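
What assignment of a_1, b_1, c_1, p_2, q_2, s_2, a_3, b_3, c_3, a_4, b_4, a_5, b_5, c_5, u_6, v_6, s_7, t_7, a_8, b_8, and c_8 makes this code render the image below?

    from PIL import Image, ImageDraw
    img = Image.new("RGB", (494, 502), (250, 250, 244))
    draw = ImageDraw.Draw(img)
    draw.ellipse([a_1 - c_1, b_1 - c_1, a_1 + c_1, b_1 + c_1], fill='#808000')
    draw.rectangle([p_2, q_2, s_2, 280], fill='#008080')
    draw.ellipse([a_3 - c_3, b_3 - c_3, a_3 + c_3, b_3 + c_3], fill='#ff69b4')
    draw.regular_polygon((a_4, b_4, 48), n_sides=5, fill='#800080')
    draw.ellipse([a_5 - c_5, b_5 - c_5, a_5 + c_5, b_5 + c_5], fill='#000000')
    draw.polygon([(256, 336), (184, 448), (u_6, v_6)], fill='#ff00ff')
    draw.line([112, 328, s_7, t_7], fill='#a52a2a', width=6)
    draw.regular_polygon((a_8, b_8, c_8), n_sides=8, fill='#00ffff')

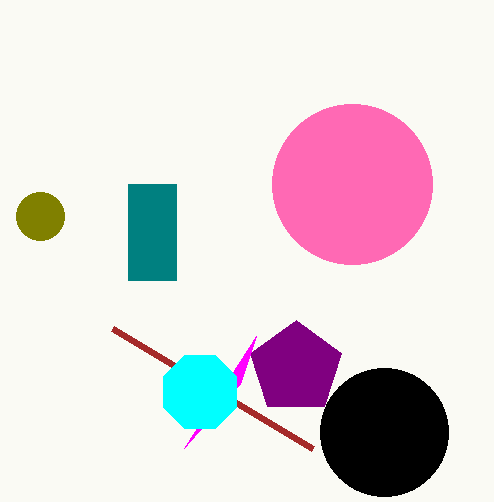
a_1 = 40; b_1 = 216; c_1 = 24; p_2 = 128; q_2 = 184; s_2 = 176; a_3 = 352; b_3 = 184; c_3 = 80; a_4 = 296; b_4 = 368; a_5 = 384; b_5 = 432; c_5 = 64; u_6 = 240; v_6 = 384; s_7 = 312; t_7 = 448; a_8 = 200; b_8 = 392; c_8 = 40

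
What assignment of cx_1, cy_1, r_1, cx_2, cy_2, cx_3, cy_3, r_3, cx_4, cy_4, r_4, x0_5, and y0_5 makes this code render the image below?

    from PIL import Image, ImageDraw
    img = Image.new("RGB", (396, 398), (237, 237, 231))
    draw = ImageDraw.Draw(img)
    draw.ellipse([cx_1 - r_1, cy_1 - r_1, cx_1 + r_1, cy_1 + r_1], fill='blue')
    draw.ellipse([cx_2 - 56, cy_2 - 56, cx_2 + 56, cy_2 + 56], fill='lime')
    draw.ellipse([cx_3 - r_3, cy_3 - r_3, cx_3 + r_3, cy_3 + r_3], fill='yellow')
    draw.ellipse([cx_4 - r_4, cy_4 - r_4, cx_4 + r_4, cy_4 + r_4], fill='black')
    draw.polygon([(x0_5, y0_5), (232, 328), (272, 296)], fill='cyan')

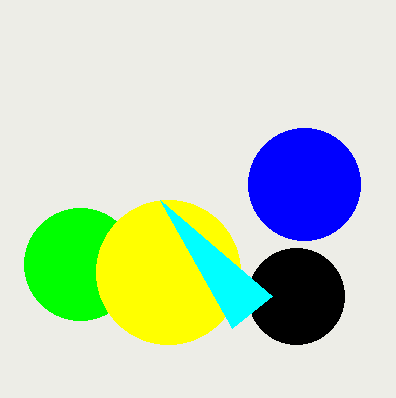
cx_1 = 304; cy_1 = 184; r_1 = 56; cx_2 = 80; cy_2 = 264; cx_3 = 168; cy_3 = 272; r_3 = 72; cx_4 = 296; cy_4 = 296; r_4 = 48; x0_5 = 160; y0_5 = 200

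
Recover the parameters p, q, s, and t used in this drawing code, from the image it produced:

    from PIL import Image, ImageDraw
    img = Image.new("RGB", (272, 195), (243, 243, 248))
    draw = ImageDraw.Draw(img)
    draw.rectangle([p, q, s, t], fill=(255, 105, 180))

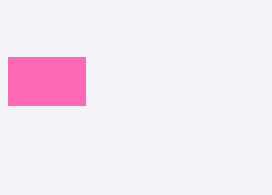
p = 8
q = 57
s = 85
t = 105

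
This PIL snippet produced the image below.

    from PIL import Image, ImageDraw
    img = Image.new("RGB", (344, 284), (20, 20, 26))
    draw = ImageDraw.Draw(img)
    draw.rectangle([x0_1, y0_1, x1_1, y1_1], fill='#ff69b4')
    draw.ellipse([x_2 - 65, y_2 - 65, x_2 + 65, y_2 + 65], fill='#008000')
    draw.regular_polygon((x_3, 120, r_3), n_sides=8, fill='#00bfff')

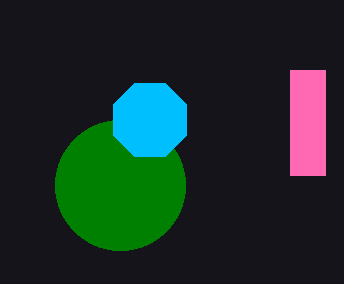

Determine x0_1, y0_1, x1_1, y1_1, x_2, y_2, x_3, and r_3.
x0_1 = 290; y0_1 = 70; x1_1 = 325; y1_1 = 175; x_2 = 120; y_2 = 185; x_3 = 150; r_3 = 40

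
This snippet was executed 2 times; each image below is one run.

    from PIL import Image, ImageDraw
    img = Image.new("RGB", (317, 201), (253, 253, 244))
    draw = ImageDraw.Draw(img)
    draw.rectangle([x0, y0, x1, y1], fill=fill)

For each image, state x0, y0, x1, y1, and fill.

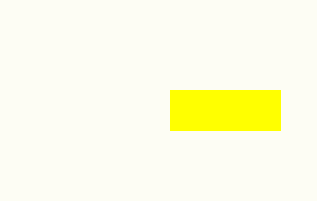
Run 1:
x0 = 170, y0 = 90, x1 = 280, y1 = 130, fill = 'yellow'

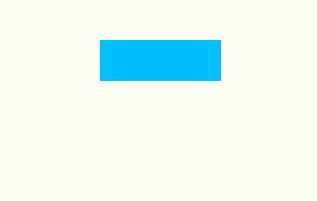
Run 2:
x0 = 100
y0 = 40
x1 = 220
y1 = 80
fill = 'deepskyblue'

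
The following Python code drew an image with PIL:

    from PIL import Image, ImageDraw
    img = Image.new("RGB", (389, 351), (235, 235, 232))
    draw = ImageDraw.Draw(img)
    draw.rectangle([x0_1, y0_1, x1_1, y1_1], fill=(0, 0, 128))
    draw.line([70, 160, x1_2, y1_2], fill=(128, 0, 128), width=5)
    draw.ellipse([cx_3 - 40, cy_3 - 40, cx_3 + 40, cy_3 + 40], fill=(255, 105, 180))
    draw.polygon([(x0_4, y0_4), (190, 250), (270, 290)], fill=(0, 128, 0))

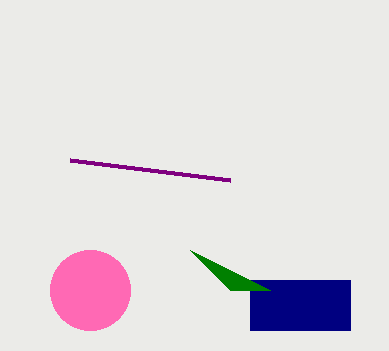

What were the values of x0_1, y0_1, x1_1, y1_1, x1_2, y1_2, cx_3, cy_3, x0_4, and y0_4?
x0_1 = 250, y0_1 = 280, x1_1 = 350, y1_1 = 330, x1_2 = 230, y1_2 = 180, cx_3 = 90, cy_3 = 290, x0_4 = 230, y0_4 = 290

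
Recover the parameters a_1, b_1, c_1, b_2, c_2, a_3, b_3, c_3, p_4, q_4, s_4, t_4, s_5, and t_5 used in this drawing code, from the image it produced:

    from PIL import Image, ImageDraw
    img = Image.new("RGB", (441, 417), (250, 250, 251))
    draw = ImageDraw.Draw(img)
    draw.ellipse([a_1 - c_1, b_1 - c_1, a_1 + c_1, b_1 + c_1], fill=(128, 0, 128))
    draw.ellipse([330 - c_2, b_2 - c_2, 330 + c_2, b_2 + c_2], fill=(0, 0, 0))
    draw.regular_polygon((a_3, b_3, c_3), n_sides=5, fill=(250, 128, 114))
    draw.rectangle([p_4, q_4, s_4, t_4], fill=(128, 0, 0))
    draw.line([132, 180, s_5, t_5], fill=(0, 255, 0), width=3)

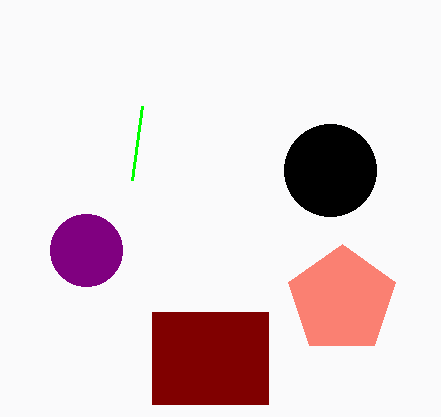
a_1 = 86
b_1 = 250
c_1 = 36
b_2 = 170
c_2 = 46
a_3 = 342
b_3 = 300
c_3 = 56
p_4 = 152
q_4 = 312
s_4 = 268
t_4 = 404
s_5 = 142
t_5 = 106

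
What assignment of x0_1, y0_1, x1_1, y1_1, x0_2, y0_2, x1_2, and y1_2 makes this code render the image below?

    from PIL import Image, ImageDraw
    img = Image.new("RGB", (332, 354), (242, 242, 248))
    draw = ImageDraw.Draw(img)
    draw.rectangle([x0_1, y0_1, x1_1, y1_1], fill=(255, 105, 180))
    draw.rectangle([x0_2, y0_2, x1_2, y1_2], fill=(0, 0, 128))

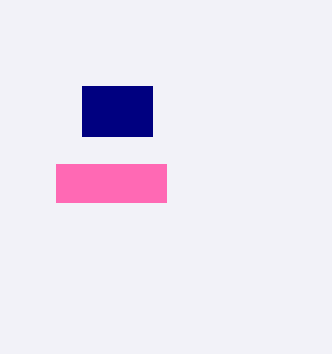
x0_1 = 56; y0_1 = 164; x1_1 = 166; y1_1 = 202; x0_2 = 82; y0_2 = 86; x1_2 = 152; y1_2 = 136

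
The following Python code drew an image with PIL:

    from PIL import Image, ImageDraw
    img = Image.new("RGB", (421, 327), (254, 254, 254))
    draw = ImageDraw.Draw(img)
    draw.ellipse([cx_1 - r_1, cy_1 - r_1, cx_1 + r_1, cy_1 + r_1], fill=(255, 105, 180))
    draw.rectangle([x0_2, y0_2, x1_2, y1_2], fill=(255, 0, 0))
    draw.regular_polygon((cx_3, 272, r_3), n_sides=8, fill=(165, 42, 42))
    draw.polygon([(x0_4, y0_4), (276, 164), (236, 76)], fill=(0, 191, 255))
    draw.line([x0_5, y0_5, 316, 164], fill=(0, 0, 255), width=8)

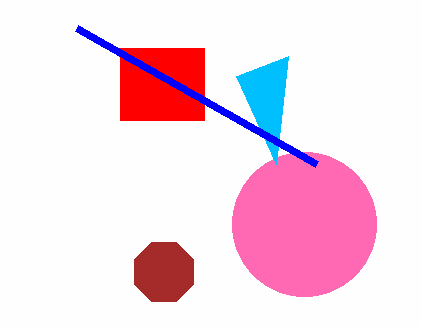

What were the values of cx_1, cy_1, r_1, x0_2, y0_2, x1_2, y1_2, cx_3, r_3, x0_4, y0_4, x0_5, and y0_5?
cx_1 = 304; cy_1 = 224; r_1 = 72; x0_2 = 120; y0_2 = 48; x1_2 = 204; y1_2 = 120; cx_3 = 164; r_3 = 32; x0_4 = 288; y0_4 = 56; x0_5 = 76; y0_5 = 28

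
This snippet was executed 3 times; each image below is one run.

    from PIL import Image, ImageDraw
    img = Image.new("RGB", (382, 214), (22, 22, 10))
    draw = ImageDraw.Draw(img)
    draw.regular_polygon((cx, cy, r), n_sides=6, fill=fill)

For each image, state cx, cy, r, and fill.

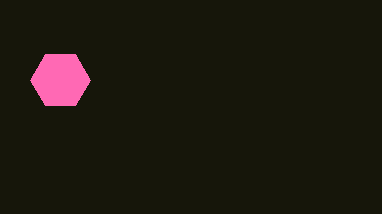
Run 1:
cx = 60, cy = 80, r = 30, fill = 'hotpink'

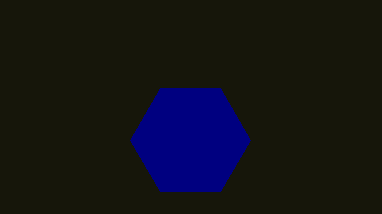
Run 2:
cx = 190; cy = 140; r = 60; fill = 'navy'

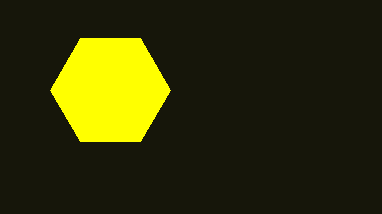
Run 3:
cx = 110
cy = 90
r = 60
fill = 'yellow'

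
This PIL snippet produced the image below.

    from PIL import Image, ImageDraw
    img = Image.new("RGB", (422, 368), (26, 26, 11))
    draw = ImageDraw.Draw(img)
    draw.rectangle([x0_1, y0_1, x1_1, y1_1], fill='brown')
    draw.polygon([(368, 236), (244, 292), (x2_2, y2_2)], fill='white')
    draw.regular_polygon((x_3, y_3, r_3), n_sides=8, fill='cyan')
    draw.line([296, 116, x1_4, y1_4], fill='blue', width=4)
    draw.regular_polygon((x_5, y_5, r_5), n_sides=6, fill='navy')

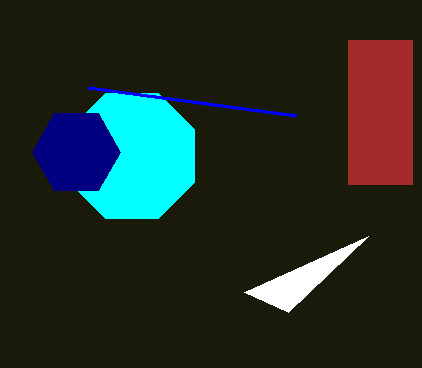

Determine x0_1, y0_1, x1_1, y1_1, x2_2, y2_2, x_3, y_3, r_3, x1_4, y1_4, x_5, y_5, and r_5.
x0_1 = 348; y0_1 = 40; x1_1 = 412; y1_1 = 184; x2_2 = 288; y2_2 = 312; x_3 = 132; y_3 = 156; r_3 = 68; x1_4 = 88; y1_4 = 88; x_5 = 76; y_5 = 152; r_5 = 44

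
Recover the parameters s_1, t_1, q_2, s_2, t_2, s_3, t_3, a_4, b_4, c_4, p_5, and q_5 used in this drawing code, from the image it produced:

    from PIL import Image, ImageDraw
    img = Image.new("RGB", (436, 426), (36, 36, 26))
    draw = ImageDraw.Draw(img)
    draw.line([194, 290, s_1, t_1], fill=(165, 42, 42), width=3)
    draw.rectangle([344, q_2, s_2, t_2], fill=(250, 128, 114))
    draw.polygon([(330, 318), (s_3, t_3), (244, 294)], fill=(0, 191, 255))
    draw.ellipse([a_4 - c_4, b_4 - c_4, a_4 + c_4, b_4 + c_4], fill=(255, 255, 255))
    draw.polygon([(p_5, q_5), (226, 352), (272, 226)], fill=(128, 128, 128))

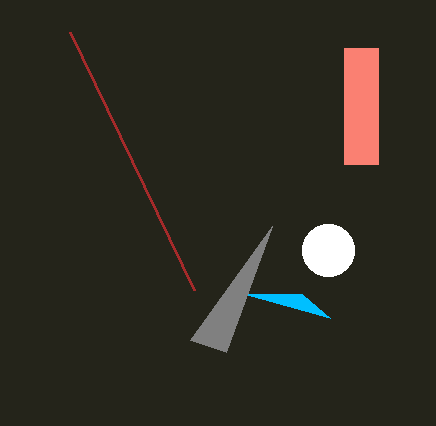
s_1 = 70; t_1 = 32; q_2 = 48; s_2 = 378; t_2 = 164; s_3 = 302; t_3 = 294; a_4 = 328; b_4 = 250; c_4 = 26; p_5 = 190; q_5 = 340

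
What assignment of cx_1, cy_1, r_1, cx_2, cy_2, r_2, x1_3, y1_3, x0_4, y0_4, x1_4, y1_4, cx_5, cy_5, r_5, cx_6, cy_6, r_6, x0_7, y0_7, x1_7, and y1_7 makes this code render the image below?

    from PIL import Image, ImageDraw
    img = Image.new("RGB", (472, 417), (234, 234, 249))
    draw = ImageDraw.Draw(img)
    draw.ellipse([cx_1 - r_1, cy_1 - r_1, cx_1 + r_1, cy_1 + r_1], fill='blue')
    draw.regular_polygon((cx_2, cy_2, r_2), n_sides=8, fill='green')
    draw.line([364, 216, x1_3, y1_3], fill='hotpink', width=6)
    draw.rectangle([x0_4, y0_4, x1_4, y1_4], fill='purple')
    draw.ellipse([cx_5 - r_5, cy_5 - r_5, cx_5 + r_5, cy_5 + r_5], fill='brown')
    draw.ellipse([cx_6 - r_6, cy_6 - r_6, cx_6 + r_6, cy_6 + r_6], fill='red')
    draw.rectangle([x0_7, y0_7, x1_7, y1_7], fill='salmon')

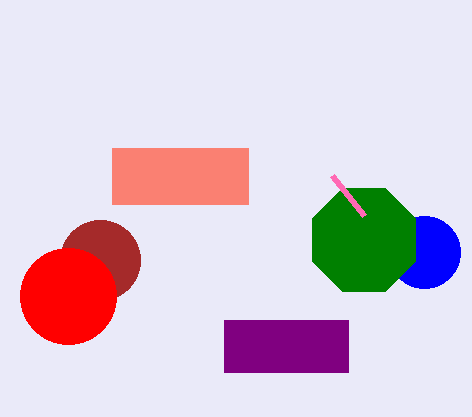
cx_1 = 424
cy_1 = 252
r_1 = 36
cx_2 = 364
cy_2 = 240
r_2 = 56
x1_3 = 332
y1_3 = 176
x0_4 = 224
y0_4 = 320
x1_4 = 348
y1_4 = 372
cx_5 = 100
cy_5 = 260
r_5 = 40
cx_6 = 68
cy_6 = 296
r_6 = 48
x0_7 = 112
y0_7 = 148
x1_7 = 248
y1_7 = 204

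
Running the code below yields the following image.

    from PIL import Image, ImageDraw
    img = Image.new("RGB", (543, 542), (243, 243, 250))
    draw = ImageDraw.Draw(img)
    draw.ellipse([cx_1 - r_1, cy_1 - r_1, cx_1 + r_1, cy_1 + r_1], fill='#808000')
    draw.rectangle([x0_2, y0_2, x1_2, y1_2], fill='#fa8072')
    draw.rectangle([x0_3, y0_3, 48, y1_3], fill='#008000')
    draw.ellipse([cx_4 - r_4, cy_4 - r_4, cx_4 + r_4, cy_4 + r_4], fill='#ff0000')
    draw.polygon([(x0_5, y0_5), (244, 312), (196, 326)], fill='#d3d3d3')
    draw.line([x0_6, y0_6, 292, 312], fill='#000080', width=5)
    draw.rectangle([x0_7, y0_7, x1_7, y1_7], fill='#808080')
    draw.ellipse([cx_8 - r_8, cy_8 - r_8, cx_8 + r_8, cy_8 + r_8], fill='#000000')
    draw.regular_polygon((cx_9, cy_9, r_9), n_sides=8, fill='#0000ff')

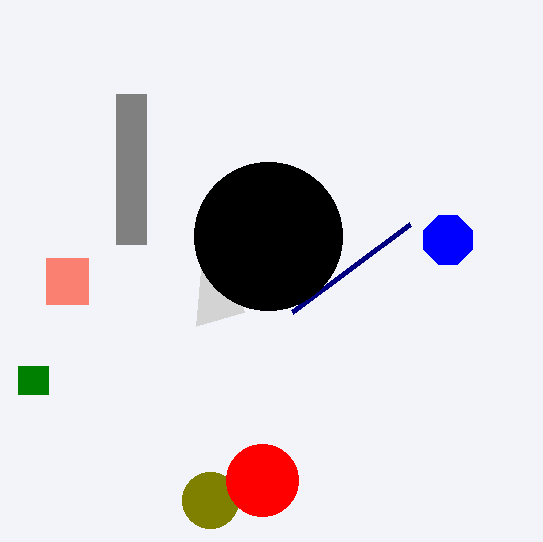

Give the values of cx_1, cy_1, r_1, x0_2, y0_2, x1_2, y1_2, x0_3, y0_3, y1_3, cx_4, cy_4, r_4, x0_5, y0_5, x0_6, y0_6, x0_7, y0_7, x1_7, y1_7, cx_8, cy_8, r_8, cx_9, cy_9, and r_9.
cx_1 = 210, cy_1 = 500, r_1 = 28, x0_2 = 46, y0_2 = 258, x1_2 = 88, y1_2 = 304, x0_3 = 18, y0_3 = 366, y1_3 = 394, cx_4 = 262, cy_4 = 480, r_4 = 36, x0_5 = 208, y0_5 = 192, x0_6 = 410, y0_6 = 224, x0_7 = 116, y0_7 = 94, x1_7 = 146, y1_7 = 244, cx_8 = 268, cy_8 = 236, r_8 = 74, cx_9 = 448, cy_9 = 240, r_9 = 26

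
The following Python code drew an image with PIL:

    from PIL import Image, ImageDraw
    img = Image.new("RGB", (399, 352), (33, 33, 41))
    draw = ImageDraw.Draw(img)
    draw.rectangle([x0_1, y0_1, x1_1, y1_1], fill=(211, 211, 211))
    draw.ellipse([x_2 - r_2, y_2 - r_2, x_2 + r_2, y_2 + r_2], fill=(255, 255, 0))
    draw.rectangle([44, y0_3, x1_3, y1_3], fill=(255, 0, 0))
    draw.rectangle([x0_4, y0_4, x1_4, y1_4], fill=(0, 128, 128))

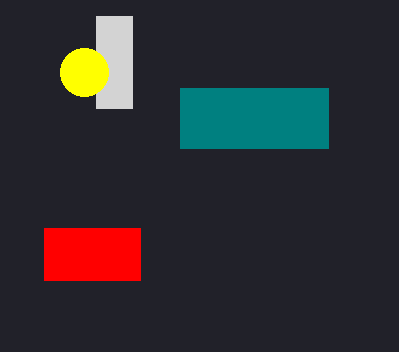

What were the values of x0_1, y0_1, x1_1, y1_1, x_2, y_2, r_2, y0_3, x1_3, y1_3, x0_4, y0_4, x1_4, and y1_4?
x0_1 = 96; y0_1 = 16; x1_1 = 132; y1_1 = 108; x_2 = 84; y_2 = 72; r_2 = 24; y0_3 = 228; x1_3 = 140; y1_3 = 280; x0_4 = 180; y0_4 = 88; x1_4 = 328; y1_4 = 148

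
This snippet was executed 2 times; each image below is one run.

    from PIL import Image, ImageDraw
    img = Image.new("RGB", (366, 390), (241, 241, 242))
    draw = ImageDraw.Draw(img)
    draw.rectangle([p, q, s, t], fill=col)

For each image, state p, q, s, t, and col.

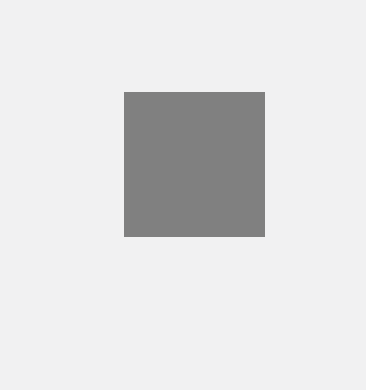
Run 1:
p = 124, q = 92, s = 264, t = 236, col = 'gray'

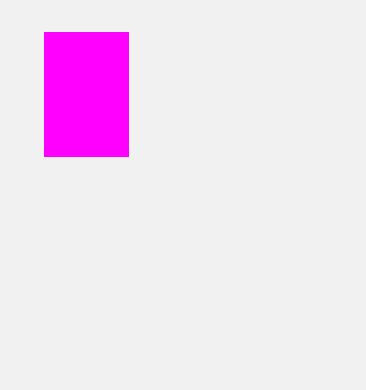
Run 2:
p = 44, q = 32, s = 128, t = 156, col = 'magenta'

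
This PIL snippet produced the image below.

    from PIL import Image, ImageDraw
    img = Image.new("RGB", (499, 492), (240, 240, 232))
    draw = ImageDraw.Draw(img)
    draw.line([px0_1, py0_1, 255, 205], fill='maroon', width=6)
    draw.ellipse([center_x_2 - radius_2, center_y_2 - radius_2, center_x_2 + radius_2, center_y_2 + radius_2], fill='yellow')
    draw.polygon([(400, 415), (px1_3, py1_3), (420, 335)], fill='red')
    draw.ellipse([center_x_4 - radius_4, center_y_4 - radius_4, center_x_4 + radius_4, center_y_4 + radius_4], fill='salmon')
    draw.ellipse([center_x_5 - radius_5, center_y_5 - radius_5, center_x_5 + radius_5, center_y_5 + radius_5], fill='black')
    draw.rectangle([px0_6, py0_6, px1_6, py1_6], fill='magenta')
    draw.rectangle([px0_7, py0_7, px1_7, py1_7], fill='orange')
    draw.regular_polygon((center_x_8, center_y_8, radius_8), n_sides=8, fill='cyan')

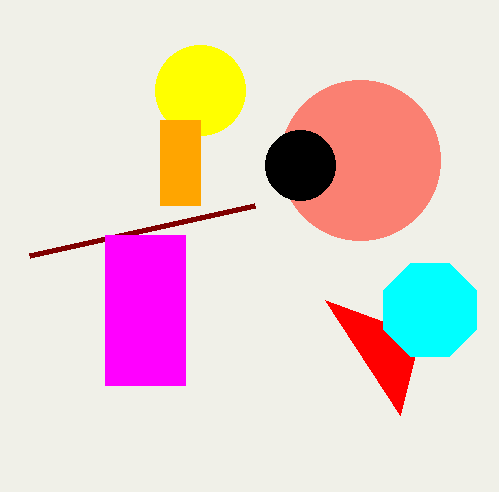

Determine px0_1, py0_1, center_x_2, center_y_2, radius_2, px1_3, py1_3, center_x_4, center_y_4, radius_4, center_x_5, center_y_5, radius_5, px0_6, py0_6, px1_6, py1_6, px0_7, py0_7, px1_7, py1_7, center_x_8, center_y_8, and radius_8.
px0_1 = 30
py0_1 = 255
center_x_2 = 200
center_y_2 = 90
radius_2 = 45
px1_3 = 325
py1_3 = 300
center_x_4 = 360
center_y_4 = 160
radius_4 = 80
center_x_5 = 300
center_y_5 = 165
radius_5 = 35
px0_6 = 105
py0_6 = 235
px1_6 = 185
py1_6 = 385
px0_7 = 160
py0_7 = 120
px1_7 = 200
py1_7 = 205
center_x_8 = 430
center_y_8 = 310
radius_8 = 50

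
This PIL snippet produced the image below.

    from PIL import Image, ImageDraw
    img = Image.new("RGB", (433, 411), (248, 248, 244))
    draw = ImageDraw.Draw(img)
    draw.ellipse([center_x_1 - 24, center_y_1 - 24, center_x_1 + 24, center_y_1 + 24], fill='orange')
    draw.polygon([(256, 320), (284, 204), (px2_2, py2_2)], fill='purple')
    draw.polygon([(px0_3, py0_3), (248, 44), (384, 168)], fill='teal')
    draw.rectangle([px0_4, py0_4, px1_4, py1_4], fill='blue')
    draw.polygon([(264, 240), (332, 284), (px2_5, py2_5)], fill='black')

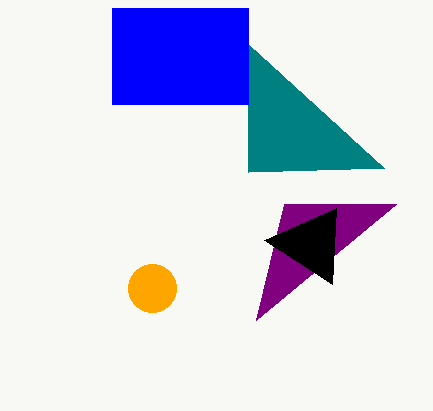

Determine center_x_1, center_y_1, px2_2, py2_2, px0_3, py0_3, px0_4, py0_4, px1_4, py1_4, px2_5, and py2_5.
center_x_1 = 152; center_y_1 = 288; px2_2 = 396; py2_2 = 204; px0_3 = 248; py0_3 = 172; px0_4 = 112; py0_4 = 8; px1_4 = 248; py1_4 = 104; px2_5 = 336; py2_5 = 208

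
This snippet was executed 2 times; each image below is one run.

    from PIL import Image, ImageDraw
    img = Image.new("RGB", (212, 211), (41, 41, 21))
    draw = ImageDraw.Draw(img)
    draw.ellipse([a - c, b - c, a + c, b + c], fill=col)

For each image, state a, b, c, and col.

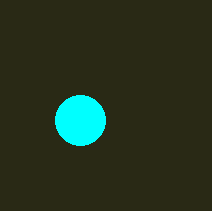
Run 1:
a = 80
b = 120
c = 25
col = 'cyan'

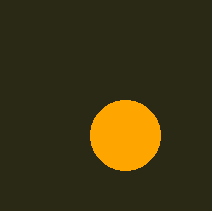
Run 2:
a = 125
b = 135
c = 35
col = 'orange'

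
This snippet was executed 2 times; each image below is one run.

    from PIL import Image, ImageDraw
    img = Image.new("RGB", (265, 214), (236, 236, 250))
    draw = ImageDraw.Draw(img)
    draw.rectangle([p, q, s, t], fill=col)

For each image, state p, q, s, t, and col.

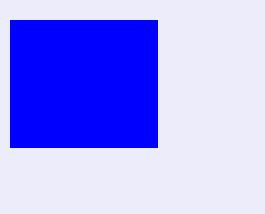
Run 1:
p = 10, q = 20, s = 157, t = 147, col = 'blue'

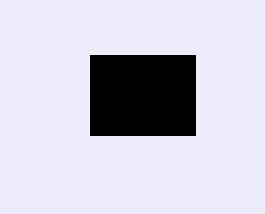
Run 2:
p = 90, q = 55, s = 195, t = 135, col = 'black'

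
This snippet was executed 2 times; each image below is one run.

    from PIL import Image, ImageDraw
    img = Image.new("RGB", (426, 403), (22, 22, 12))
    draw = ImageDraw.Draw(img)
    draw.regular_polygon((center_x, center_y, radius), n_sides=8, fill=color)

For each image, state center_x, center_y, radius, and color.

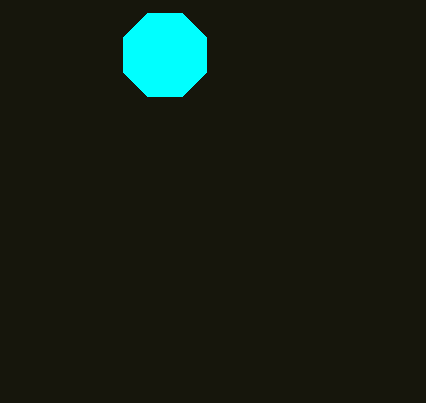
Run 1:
center_x = 165, center_y = 55, radius = 45, color = 'cyan'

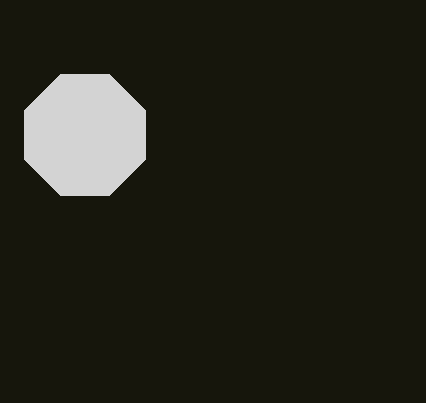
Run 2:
center_x = 85
center_y = 135
radius = 65
color = 'lightgray'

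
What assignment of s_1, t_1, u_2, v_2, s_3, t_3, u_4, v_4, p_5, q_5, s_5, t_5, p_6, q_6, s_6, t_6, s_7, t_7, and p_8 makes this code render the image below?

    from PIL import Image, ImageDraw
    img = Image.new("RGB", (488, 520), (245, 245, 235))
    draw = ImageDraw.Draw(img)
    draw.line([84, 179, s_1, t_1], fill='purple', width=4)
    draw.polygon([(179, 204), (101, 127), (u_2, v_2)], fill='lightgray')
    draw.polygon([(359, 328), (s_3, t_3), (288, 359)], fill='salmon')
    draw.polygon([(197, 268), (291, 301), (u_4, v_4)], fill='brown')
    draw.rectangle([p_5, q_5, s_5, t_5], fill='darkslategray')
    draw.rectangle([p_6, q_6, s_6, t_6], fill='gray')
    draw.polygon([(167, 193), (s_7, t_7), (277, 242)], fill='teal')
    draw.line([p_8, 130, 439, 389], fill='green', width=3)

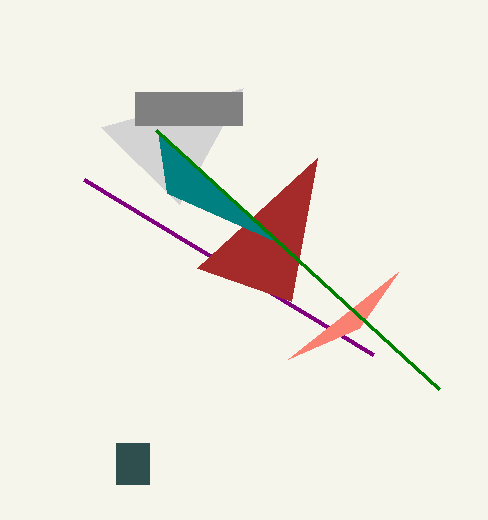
s_1 = 373; t_1 = 354; u_2 = 243; v_2 = 88; s_3 = 398; t_3 = 272; u_4 = 317; v_4 = 158; p_5 = 116; q_5 = 443; s_5 = 149; t_5 = 484; p_6 = 135; q_6 = 92; s_6 = 242; t_6 = 125; s_7 = 158; t_7 = 131; p_8 = 156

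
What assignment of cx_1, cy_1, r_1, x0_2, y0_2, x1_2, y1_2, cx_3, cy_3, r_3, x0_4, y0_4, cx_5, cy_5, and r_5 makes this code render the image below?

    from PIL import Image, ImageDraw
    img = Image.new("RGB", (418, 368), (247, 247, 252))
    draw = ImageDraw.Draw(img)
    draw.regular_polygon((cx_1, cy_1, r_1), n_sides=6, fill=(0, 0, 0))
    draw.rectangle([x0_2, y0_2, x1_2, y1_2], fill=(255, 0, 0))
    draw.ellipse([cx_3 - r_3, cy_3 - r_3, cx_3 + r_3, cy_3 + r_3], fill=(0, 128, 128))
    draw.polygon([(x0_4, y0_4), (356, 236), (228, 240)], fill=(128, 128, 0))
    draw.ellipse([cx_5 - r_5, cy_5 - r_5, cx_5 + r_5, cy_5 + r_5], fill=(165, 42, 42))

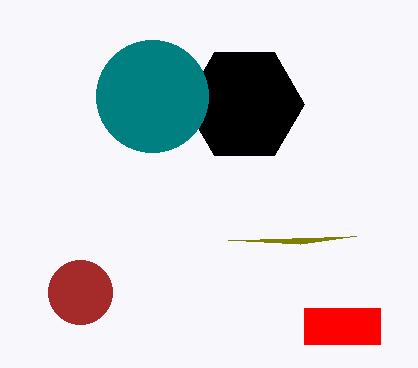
cx_1 = 244; cy_1 = 104; r_1 = 60; x0_2 = 304; y0_2 = 308; x1_2 = 380; y1_2 = 344; cx_3 = 152; cy_3 = 96; r_3 = 56; x0_4 = 300; y0_4 = 244; cx_5 = 80; cy_5 = 292; r_5 = 32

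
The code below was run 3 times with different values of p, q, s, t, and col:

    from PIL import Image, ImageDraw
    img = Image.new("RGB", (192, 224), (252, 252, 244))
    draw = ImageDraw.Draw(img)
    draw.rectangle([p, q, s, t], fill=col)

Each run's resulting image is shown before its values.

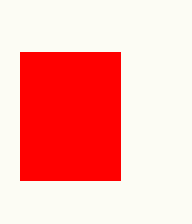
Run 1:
p = 20; q = 52; s = 120; t = 180; col = 'red'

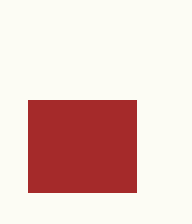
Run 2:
p = 28, q = 100, s = 136, t = 192, col = 'brown'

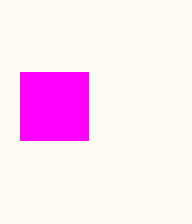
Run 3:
p = 20, q = 72, s = 88, t = 140, col = 'magenta'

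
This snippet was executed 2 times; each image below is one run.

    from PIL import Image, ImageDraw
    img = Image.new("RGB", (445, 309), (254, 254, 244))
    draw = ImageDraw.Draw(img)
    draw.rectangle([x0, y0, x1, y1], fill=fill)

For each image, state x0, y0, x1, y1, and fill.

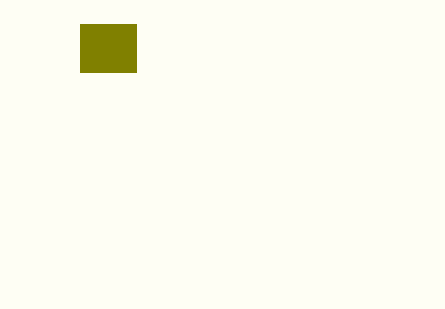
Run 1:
x0 = 80; y0 = 24; x1 = 136; y1 = 72; fill = 'olive'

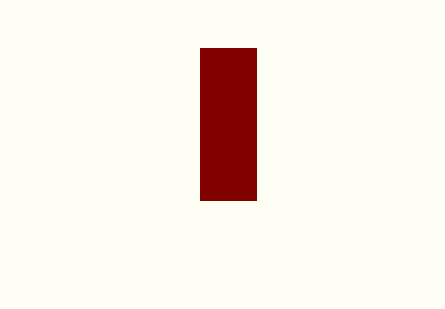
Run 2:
x0 = 200, y0 = 48, x1 = 256, y1 = 200, fill = 'maroon'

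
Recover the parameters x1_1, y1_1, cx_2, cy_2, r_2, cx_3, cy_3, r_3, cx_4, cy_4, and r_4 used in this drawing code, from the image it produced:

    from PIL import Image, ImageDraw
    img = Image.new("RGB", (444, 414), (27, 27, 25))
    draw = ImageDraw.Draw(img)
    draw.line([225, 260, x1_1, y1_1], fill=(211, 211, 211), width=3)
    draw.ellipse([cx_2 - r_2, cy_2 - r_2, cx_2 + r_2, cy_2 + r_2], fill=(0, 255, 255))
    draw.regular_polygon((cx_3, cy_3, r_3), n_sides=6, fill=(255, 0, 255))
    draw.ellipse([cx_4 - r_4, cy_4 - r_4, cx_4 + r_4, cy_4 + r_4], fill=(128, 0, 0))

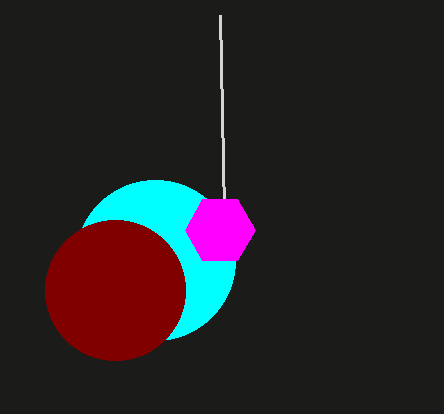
x1_1 = 220, y1_1 = 15, cx_2 = 155, cy_2 = 260, r_2 = 80, cx_3 = 220, cy_3 = 230, r_3 = 35, cx_4 = 115, cy_4 = 290, r_4 = 70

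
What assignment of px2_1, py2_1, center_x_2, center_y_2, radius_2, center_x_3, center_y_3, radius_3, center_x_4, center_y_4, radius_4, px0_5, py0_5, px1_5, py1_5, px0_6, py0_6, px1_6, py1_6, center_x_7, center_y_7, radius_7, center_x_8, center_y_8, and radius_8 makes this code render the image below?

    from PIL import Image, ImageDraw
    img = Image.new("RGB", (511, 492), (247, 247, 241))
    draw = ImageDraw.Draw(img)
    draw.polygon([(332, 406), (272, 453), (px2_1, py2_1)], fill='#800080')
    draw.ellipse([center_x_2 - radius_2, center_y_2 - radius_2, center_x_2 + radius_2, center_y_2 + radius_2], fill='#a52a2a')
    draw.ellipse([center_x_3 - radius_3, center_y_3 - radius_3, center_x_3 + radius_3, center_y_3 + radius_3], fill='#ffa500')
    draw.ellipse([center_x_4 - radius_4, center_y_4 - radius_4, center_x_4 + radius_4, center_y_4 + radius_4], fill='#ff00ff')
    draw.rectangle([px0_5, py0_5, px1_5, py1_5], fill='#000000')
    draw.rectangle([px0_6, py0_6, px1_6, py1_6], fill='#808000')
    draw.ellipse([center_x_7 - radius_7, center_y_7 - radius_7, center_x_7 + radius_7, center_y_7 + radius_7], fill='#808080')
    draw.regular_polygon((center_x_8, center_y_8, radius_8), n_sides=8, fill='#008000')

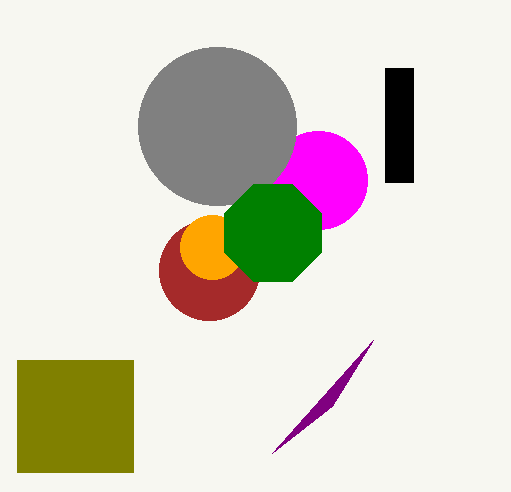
px2_1 = 373, py2_1 = 340, center_x_2 = 209, center_y_2 = 270, radius_2 = 50, center_x_3 = 212, center_y_3 = 247, radius_3 = 32, center_x_4 = 318, center_y_4 = 180, radius_4 = 49, px0_5 = 385, py0_5 = 68, px1_5 = 413, py1_5 = 182, px0_6 = 17, py0_6 = 360, px1_6 = 133, py1_6 = 472, center_x_7 = 217, center_y_7 = 126, radius_7 = 79, center_x_8 = 273, center_y_8 = 233, radius_8 = 52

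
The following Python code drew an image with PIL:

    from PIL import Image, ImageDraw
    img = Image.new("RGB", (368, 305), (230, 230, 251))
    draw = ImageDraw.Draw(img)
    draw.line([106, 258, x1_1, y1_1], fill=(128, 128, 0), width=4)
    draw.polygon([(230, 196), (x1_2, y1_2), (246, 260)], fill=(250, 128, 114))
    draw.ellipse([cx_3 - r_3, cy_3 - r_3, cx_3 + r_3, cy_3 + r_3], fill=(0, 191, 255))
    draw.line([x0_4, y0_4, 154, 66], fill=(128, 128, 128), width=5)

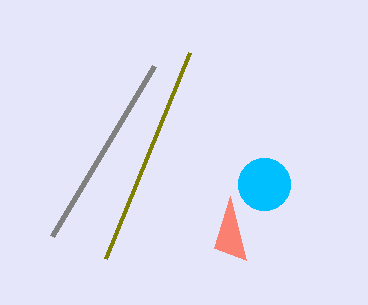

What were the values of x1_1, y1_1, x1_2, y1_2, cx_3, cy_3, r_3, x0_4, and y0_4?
x1_1 = 190; y1_1 = 52; x1_2 = 214; y1_2 = 248; cx_3 = 264; cy_3 = 184; r_3 = 26; x0_4 = 52; y0_4 = 236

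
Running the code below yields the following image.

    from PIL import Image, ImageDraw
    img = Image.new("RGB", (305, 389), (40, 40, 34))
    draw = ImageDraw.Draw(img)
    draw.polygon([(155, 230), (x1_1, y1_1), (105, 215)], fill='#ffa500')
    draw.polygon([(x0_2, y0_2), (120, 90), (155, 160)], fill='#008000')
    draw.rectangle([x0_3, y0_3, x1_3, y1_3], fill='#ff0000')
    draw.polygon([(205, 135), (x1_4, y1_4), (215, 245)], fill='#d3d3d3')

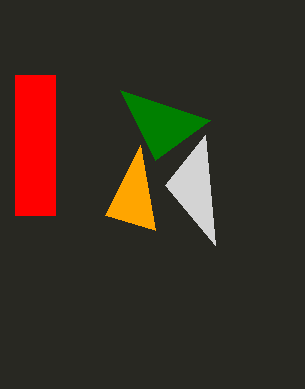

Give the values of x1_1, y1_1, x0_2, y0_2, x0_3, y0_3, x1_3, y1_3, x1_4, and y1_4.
x1_1 = 140, y1_1 = 145, x0_2 = 210, y0_2 = 120, x0_3 = 15, y0_3 = 75, x1_3 = 55, y1_3 = 215, x1_4 = 165, y1_4 = 185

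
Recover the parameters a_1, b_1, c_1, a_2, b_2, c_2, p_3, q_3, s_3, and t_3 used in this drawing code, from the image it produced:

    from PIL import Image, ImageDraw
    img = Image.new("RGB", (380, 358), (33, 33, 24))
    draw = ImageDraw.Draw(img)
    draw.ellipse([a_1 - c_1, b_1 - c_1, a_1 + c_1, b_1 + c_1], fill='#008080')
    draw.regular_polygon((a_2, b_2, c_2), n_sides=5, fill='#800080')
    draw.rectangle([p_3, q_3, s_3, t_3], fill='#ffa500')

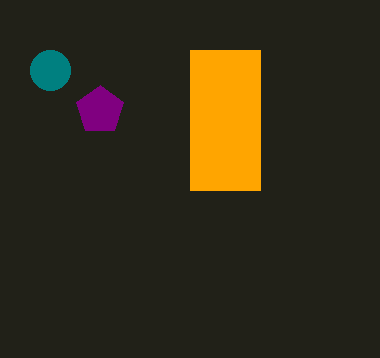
a_1 = 50; b_1 = 70; c_1 = 20; a_2 = 100; b_2 = 110; c_2 = 25; p_3 = 190; q_3 = 50; s_3 = 260; t_3 = 190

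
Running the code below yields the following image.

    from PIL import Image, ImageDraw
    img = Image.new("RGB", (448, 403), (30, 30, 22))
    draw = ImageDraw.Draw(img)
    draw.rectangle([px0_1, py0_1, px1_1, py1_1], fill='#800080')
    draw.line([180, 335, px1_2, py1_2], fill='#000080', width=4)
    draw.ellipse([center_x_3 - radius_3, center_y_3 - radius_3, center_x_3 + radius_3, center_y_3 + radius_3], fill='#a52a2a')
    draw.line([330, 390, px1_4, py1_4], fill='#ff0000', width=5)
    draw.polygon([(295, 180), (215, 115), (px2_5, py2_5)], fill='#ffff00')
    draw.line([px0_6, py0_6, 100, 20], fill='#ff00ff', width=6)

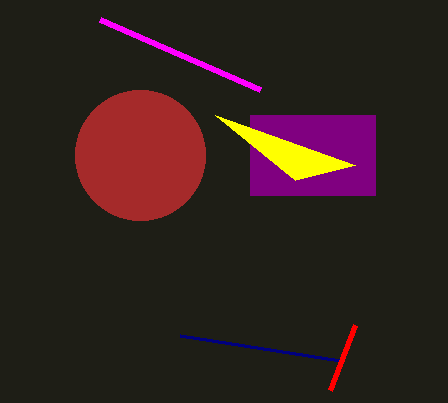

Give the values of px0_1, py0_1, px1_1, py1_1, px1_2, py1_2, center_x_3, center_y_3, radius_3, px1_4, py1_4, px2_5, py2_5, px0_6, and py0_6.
px0_1 = 250, py0_1 = 115, px1_1 = 375, py1_1 = 195, px1_2 = 340, py1_2 = 360, center_x_3 = 140, center_y_3 = 155, radius_3 = 65, px1_4 = 355, py1_4 = 325, px2_5 = 355, py2_5 = 165, px0_6 = 260, py0_6 = 90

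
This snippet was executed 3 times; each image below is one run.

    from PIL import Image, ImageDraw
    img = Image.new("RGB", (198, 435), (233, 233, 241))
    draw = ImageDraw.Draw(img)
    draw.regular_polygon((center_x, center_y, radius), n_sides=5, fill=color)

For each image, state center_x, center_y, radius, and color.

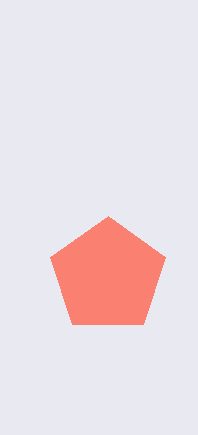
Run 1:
center_x = 108, center_y = 276, radius = 60, color = 'salmon'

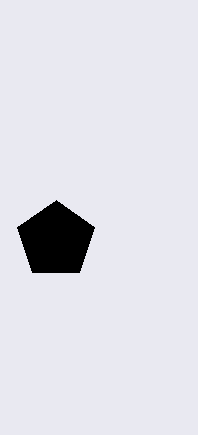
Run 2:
center_x = 56
center_y = 240
radius = 40
color = 'black'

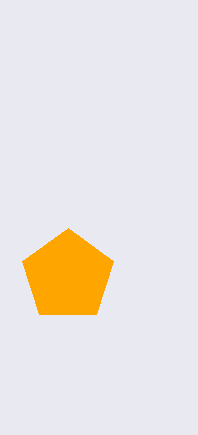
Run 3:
center_x = 68
center_y = 276
radius = 48
color = 'orange'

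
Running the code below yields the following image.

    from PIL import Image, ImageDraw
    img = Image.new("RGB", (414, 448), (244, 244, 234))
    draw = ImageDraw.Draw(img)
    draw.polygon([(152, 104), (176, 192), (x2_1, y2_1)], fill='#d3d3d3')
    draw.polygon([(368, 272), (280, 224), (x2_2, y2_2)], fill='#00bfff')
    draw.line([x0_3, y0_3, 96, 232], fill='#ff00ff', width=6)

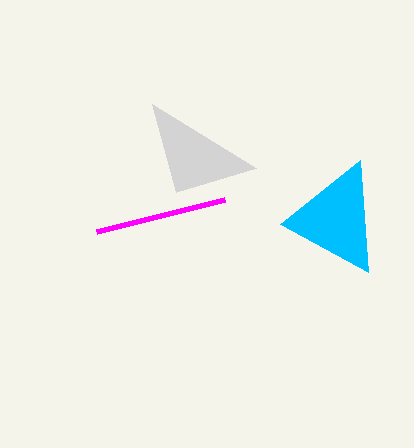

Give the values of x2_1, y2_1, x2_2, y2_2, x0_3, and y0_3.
x2_1 = 256; y2_1 = 168; x2_2 = 360; y2_2 = 160; x0_3 = 224; y0_3 = 200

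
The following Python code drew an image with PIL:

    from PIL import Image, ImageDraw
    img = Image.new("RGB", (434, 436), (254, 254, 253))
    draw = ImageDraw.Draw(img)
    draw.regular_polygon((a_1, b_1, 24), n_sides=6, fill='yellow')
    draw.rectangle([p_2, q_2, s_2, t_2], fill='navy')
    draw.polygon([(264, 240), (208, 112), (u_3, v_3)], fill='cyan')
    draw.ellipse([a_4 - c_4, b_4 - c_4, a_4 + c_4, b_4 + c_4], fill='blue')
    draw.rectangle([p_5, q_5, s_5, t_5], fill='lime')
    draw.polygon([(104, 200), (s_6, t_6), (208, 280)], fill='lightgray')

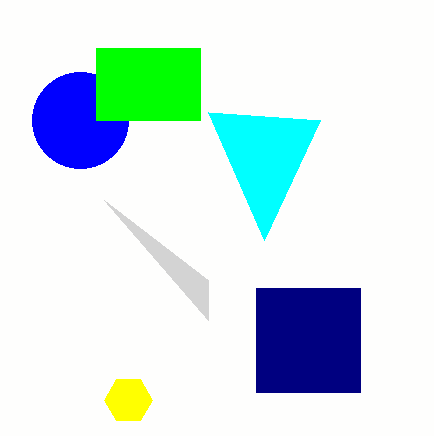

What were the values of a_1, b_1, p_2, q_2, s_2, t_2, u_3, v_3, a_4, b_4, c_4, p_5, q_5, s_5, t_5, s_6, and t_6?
a_1 = 128
b_1 = 400
p_2 = 256
q_2 = 288
s_2 = 360
t_2 = 392
u_3 = 320
v_3 = 120
a_4 = 80
b_4 = 120
c_4 = 48
p_5 = 96
q_5 = 48
s_5 = 200
t_5 = 120
s_6 = 208
t_6 = 320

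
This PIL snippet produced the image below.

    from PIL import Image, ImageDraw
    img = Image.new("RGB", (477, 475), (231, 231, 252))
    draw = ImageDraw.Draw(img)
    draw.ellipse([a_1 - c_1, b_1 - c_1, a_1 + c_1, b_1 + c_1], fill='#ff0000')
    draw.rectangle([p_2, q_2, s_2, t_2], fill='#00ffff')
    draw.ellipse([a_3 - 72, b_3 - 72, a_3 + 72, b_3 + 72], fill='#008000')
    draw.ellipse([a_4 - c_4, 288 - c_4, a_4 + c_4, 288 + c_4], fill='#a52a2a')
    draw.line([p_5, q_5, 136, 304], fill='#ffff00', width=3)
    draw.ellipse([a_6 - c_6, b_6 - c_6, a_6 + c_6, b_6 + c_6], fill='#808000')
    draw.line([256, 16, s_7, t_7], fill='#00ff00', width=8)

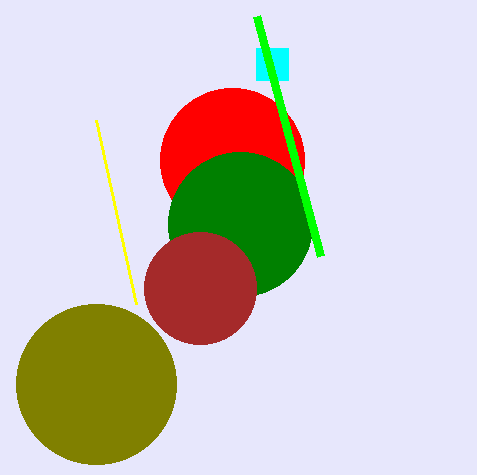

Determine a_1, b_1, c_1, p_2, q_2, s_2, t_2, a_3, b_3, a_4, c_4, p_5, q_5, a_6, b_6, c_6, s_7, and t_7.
a_1 = 232
b_1 = 160
c_1 = 72
p_2 = 256
q_2 = 48
s_2 = 288
t_2 = 80
a_3 = 240
b_3 = 224
a_4 = 200
c_4 = 56
p_5 = 96
q_5 = 120
a_6 = 96
b_6 = 384
c_6 = 80
s_7 = 320
t_7 = 256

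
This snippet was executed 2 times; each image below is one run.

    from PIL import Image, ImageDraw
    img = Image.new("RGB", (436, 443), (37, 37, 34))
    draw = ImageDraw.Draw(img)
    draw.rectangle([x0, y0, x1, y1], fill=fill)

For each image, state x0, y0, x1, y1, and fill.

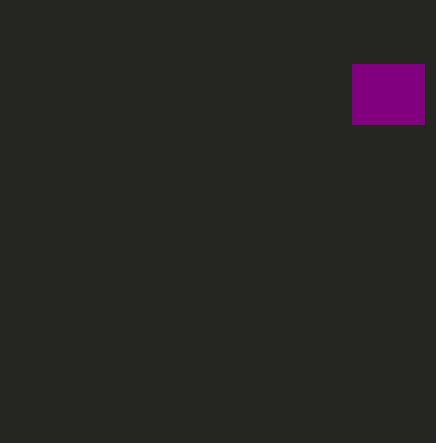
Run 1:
x0 = 352, y0 = 64, x1 = 424, y1 = 124, fill = 'purple'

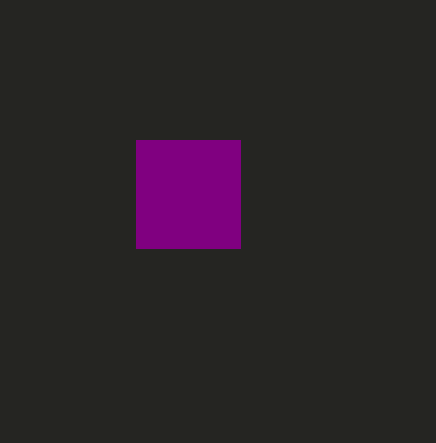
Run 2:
x0 = 136, y0 = 140, x1 = 240, y1 = 248, fill = 'purple'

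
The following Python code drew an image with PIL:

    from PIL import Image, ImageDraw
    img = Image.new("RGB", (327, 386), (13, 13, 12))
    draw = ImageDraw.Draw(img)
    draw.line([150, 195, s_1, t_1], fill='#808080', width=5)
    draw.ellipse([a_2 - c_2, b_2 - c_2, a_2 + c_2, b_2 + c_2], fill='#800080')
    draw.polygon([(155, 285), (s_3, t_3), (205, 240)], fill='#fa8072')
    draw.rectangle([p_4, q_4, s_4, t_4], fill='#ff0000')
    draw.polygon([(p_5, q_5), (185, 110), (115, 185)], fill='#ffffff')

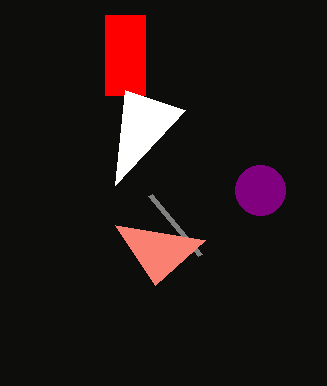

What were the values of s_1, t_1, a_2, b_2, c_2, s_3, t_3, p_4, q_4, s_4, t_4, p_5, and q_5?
s_1 = 200, t_1 = 255, a_2 = 260, b_2 = 190, c_2 = 25, s_3 = 115, t_3 = 225, p_4 = 105, q_4 = 15, s_4 = 145, t_4 = 95, p_5 = 125, q_5 = 90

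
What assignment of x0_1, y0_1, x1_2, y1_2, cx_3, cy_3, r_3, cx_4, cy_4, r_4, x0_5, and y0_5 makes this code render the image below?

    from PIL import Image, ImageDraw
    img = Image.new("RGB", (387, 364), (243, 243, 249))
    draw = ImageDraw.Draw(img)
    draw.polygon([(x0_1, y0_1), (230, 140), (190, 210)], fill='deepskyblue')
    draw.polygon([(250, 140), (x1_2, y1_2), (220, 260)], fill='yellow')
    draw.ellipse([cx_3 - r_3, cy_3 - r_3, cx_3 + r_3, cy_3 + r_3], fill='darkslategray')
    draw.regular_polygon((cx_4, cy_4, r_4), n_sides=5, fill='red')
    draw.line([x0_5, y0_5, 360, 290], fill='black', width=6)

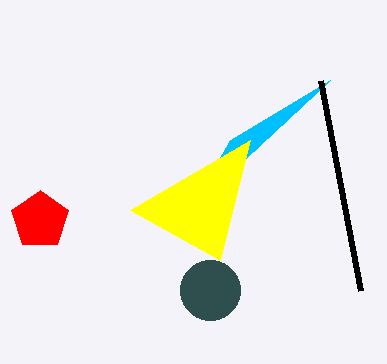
x0_1 = 330, y0_1 = 80, x1_2 = 130, y1_2 = 210, cx_3 = 210, cy_3 = 290, r_3 = 30, cx_4 = 40, cy_4 = 220, r_4 = 30, x0_5 = 320, y0_5 = 80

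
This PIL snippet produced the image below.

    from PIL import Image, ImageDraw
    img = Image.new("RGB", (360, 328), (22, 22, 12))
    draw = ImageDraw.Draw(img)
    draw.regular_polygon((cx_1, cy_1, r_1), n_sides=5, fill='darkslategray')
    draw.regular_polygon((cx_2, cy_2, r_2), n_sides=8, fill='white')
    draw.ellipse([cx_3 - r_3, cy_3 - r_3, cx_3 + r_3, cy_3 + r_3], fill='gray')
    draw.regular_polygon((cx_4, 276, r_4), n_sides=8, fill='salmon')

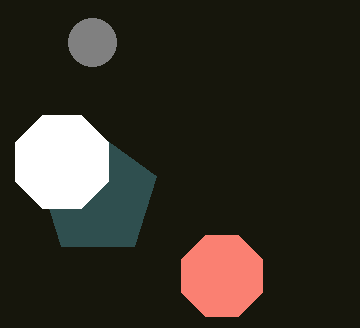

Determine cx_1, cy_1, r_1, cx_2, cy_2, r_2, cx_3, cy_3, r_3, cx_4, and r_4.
cx_1 = 98, cy_1 = 196, r_1 = 62, cx_2 = 62, cy_2 = 162, r_2 = 50, cx_3 = 92, cy_3 = 42, r_3 = 24, cx_4 = 222, r_4 = 44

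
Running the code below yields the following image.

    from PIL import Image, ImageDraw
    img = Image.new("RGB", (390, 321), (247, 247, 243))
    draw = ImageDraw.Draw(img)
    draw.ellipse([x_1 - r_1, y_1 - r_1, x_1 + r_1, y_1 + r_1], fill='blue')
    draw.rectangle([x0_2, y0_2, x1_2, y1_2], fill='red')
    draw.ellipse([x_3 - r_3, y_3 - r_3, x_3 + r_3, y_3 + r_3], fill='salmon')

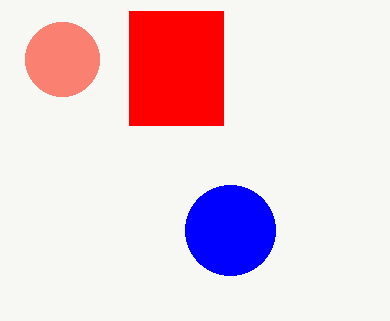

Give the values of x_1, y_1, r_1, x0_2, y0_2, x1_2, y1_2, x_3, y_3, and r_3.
x_1 = 230
y_1 = 230
r_1 = 45
x0_2 = 129
y0_2 = 11
x1_2 = 223
y1_2 = 125
x_3 = 62
y_3 = 59
r_3 = 37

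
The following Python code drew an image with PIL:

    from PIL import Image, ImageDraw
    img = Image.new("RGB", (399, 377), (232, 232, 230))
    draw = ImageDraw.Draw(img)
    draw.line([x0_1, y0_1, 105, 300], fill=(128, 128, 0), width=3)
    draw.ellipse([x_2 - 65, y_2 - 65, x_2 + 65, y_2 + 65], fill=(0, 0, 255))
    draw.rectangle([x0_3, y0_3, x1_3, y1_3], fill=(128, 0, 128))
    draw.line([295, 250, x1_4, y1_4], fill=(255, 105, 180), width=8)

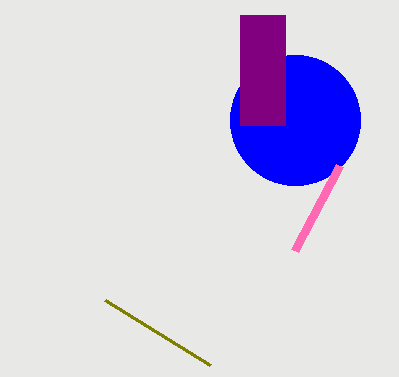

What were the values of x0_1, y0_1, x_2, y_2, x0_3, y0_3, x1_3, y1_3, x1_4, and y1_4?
x0_1 = 210; y0_1 = 365; x_2 = 295; y_2 = 120; x0_3 = 240; y0_3 = 15; x1_3 = 285; y1_3 = 125; x1_4 = 340; y1_4 = 165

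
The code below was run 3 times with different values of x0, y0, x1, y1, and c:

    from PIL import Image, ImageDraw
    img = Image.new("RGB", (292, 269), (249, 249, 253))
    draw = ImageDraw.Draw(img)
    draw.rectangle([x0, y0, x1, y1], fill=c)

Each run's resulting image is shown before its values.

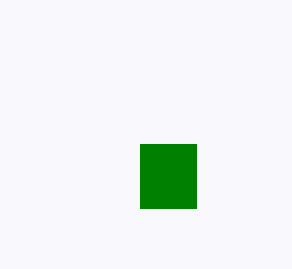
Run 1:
x0 = 140; y0 = 144; x1 = 196; y1 = 208; c = 'green'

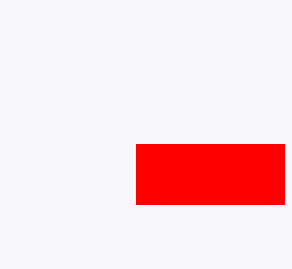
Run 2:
x0 = 136, y0 = 144, x1 = 284, y1 = 204, c = 'red'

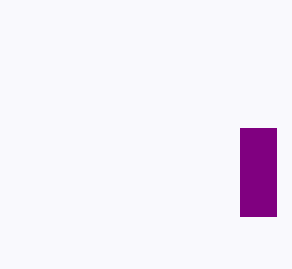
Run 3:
x0 = 240
y0 = 128
x1 = 276
y1 = 216
c = 'purple'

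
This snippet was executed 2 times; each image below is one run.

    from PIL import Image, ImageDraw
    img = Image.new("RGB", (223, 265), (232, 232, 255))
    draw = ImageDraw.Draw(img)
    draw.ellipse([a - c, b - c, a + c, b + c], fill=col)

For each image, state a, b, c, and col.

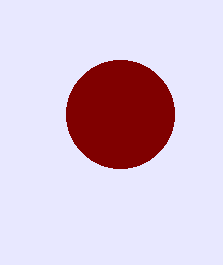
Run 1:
a = 120
b = 114
c = 54
col = 'maroon'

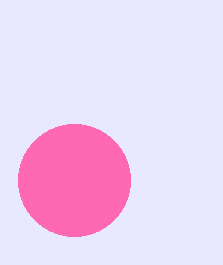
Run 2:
a = 74, b = 180, c = 56, col = 'hotpink'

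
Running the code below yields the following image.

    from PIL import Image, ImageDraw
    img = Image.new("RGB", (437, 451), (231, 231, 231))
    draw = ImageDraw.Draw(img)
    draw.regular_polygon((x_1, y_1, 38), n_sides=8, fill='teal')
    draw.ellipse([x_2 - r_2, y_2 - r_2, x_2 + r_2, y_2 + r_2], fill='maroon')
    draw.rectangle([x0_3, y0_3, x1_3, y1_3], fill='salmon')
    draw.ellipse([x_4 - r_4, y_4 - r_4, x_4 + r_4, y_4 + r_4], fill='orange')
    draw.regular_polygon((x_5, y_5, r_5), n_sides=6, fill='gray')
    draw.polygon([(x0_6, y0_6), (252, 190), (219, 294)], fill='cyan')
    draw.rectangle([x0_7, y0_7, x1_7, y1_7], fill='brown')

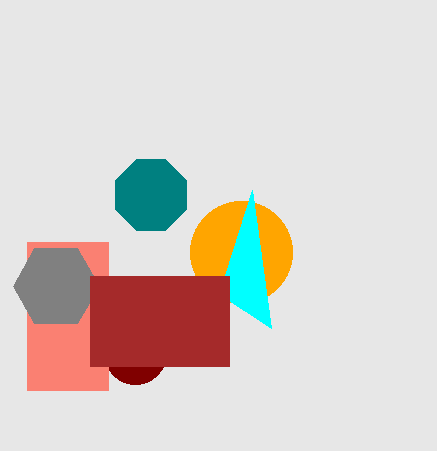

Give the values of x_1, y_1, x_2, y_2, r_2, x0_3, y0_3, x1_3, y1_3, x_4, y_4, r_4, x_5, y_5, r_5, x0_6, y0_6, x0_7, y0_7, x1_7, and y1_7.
x_1 = 151; y_1 = 195; x_2 = 135; y_2 = 353; r_2 = 31; x0_3 = 27; y0_3 = 242; x1_3 = 108; y1_3 = 390; x_4 = 241; y_4 = 252; r_4 = 51; x_5 = 56; y_5 = 286; r_5 = 43; x0_6 = 271; y0_6 = 328; x0_7 = 90; y0_7 = 276; x1_7 = 229; y1_7 = 366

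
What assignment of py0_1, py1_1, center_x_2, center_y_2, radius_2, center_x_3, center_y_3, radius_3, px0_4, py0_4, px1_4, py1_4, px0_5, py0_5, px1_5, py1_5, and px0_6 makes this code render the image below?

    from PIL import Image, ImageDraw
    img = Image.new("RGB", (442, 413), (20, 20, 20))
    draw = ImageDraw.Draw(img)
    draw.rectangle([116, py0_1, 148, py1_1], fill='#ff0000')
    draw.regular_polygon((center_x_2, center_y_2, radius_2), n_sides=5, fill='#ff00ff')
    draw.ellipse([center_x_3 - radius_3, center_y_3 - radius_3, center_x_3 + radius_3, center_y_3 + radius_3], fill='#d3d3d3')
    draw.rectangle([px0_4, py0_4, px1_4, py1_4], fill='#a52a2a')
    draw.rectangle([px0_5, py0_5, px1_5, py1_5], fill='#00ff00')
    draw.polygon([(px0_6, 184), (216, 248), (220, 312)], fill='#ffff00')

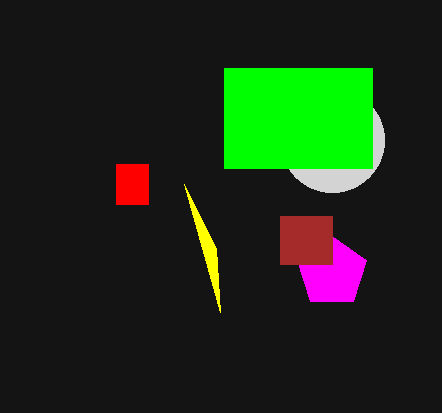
py0_1 = 164; py1_1 = 204; center_x_2 = 332; center_y_2 = 272; radius_2 = 36; center_x_3 = 332; center_y_3 = 140; radius_3 = 52; px0_4 = 280; py0_4 = 216; px1_4 = 332; py1_4 = 264; px0_5 = 224; py0_5 = 68; px1_5 = 372; py1_5 = 168; px0_6 = 184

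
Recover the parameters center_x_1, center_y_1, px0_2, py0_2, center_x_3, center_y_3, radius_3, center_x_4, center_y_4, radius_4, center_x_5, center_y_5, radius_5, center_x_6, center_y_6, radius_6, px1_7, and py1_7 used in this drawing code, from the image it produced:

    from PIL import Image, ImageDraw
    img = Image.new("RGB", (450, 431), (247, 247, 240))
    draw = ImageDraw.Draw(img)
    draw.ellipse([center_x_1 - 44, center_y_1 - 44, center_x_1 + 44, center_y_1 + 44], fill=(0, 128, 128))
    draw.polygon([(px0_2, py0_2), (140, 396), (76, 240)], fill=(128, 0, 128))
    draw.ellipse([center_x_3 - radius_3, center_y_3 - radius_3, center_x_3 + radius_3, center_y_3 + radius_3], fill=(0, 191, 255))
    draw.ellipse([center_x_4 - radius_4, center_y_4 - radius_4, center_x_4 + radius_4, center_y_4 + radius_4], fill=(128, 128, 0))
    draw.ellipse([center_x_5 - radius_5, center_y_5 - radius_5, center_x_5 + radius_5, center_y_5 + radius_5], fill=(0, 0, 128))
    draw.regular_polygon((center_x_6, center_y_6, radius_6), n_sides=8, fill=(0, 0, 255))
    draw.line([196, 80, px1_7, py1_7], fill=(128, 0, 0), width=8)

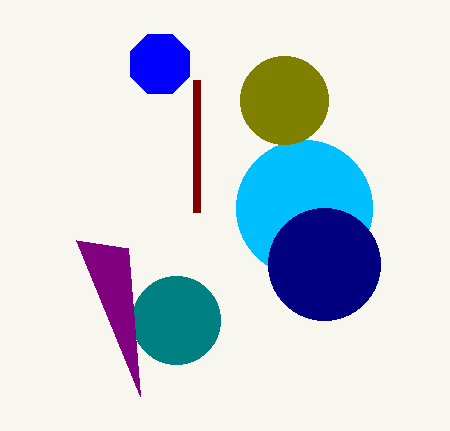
center_x_1 = 176; center_y_1 = 320; px0_2 = 128; py0_2 = 248; center_x_3 = 304; center_y_3 = 208; radius_3 = 68; center_x_4 = 284; center_y_4 = 100; radius_4 = 44; center_x_5 = 324; center_y_5 = 264; radius_5 = 56; center_x_6 = 160; center_y_6 = 64; radius_6 = 32; px1_7 = 196; py1_7 = 212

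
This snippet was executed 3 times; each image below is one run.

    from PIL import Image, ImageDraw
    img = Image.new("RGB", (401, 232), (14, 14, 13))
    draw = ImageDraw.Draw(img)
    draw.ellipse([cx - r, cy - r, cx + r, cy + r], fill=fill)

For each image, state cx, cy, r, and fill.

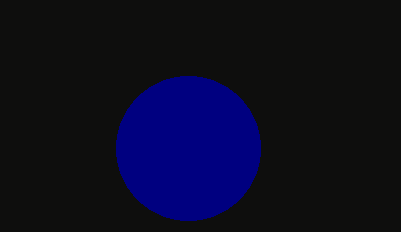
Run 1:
cx = 188, cy = 148, r = 72, fill = 'navy'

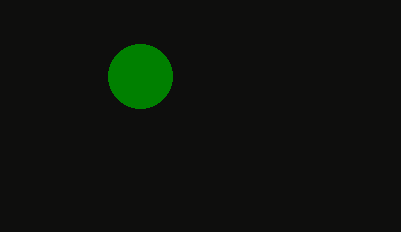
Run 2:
cx = 140; cy = 76; r = 32; fill = 'green'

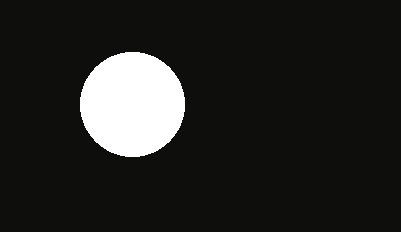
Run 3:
cx = 132, cy = 104, r = 52, fill = 'white'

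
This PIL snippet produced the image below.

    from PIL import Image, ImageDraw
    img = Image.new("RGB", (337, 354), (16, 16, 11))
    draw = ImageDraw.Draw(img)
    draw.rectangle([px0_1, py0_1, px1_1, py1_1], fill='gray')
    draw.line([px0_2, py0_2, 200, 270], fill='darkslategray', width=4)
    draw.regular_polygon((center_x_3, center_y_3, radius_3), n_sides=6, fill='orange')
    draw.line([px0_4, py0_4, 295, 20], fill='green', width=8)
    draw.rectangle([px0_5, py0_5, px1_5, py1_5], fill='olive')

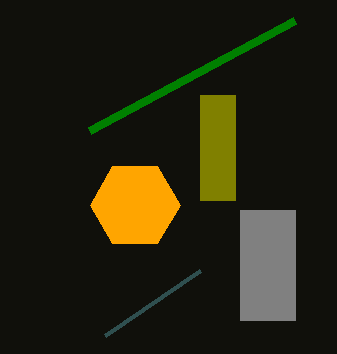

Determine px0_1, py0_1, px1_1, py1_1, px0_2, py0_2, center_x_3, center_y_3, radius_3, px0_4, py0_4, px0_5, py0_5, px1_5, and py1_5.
px0_1 = 240; py0_1 = 210; px1_1 = 295; py1_1 = 320; px0_2 = 105; py0_2 = 335; center_x_3 = 135; center_y_3 = 205; radius_3 = 45; px0_4 = 90; py0_4 = 130; px0_5 = 200; py0_5 = 95; px1_5 = 235; py1_5 = 200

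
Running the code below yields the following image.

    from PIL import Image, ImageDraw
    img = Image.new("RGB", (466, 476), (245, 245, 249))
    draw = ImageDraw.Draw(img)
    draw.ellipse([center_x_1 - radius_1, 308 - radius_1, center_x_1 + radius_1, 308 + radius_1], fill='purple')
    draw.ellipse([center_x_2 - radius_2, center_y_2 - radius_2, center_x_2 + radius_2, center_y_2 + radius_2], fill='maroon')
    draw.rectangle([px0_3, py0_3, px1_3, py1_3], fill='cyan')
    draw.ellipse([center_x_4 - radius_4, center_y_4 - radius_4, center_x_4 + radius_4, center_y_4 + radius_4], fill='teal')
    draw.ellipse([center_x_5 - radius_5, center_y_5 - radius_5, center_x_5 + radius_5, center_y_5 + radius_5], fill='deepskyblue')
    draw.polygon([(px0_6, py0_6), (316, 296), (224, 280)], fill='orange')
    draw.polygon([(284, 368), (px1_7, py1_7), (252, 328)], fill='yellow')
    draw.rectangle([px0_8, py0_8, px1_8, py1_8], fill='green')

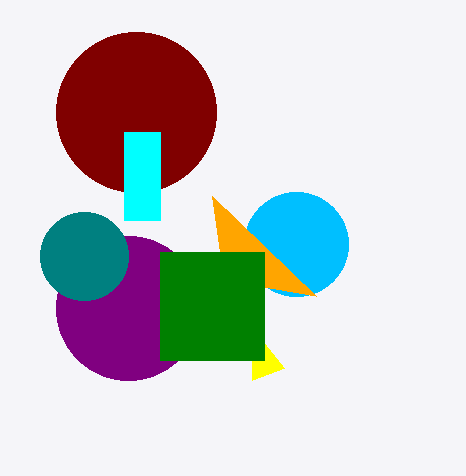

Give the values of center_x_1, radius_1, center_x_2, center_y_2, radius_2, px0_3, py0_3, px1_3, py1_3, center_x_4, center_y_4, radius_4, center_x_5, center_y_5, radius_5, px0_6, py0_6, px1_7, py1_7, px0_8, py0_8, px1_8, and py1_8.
center_x_1 = 128, radius_1 = 72, center_x_2 = 136, center_y_2 = 112, radius_2 = 80, px0_3 = 124, py0_3 = 132, px1_3 = 160, py1_3 = 220, center_x_4 = 84, center_y_4 = 256, radius_4 = 44, center_x_5 = 296, center_y_5 = 244, radius_5 = 52, px0_6 = 212, py0_6 = 196, px1_7 = 252, py1_7 = 380, px0_8 = 160, py0_8 = 252, px1_8 = 264, py1_8 = 360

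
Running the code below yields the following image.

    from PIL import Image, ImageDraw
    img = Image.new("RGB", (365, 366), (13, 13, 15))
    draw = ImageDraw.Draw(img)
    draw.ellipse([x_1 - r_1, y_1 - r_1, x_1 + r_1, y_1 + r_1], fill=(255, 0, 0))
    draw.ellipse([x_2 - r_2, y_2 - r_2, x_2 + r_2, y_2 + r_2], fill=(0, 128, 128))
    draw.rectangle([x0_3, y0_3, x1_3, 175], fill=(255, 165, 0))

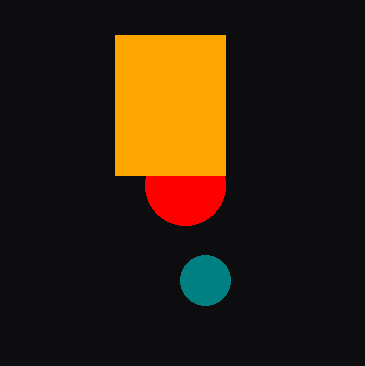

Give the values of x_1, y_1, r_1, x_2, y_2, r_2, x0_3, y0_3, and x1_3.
x_1 = 185; y_1 = 185; r_1 = 40; x_2 = 205; y_2 = 280; r_2 = 25; x0_3 = 115; y0_3 = 35; x1_3 = 225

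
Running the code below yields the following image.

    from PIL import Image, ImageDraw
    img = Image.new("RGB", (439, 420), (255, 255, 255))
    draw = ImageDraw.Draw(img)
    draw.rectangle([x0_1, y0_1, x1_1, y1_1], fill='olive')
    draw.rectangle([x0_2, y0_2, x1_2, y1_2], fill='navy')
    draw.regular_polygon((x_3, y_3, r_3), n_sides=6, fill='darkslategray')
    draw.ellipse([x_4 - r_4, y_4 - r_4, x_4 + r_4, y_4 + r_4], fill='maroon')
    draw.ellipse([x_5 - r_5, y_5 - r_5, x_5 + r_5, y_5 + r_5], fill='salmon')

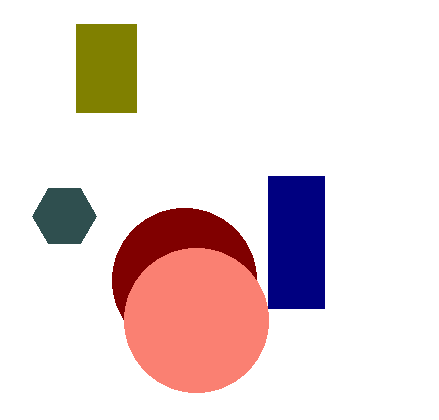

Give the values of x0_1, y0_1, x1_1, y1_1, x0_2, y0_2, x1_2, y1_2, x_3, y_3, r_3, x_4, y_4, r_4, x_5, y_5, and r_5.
x0_1 = 76; y0_1 = 24; x1_1 = 136; y1_1 = 112; x0_2 = 268; y0_2 = 176; x1_2 = 324; y1_2 = 308; x_3 = 64; y_3 = 216; r_3 = 32; x_4 = 184; y_4 = 280; r_4 = 72; x_5 = 196; y_5 = 320; r_5 = 72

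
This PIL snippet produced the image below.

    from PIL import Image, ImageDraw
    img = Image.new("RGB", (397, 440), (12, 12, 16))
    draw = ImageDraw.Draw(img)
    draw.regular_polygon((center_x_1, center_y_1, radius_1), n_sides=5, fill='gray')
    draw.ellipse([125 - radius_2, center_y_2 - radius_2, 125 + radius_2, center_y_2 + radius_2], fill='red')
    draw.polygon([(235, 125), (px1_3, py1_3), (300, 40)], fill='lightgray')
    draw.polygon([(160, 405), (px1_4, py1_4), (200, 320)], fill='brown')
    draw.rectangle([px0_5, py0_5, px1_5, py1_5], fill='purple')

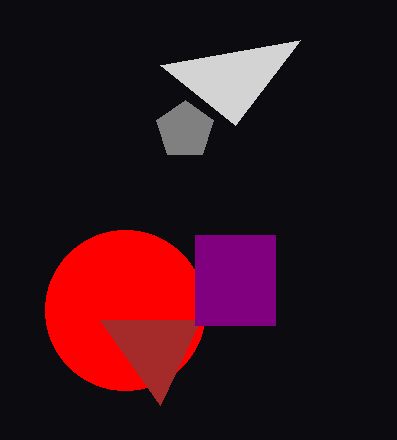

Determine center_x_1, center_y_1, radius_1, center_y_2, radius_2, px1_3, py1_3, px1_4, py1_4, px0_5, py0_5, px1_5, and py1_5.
center_x_1 = 185
center_y_1 = 130
radius_1 = 30
center_y_2 = 310
radius_2 = 80
px1_3 = 160
py1_3 = 65
px1_4 = 100
py1_4 = 320
px0_5 = 195
py0_5 = 235
px1_5 = 275
py1_5 = 325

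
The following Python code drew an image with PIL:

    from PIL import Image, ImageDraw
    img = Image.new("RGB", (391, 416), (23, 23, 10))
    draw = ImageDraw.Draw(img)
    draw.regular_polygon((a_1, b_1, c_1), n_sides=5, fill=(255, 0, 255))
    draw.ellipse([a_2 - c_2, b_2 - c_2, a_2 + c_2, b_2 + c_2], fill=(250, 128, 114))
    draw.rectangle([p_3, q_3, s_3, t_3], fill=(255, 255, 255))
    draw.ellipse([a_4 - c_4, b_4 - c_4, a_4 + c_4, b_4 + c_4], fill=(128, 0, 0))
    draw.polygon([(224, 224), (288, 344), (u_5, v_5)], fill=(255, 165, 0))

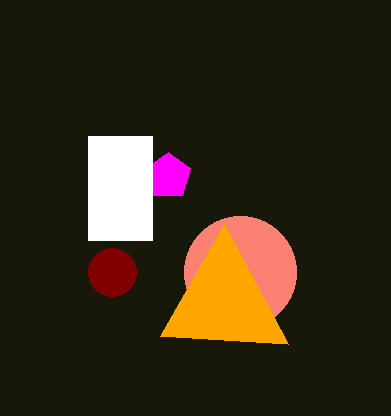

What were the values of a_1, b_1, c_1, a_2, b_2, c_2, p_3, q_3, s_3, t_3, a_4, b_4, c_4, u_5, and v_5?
a_1 = 168, b_1 = 176, c_1 = 24, a_2 = 240, b_2 = 272, c_2 = 56, p_3 = 88, q_3 = 136, s_3 = 152, t_3 = 240, a_4 = 112, b_4 = 272, c_4 = 24, u_5 = 160, v_5 = 336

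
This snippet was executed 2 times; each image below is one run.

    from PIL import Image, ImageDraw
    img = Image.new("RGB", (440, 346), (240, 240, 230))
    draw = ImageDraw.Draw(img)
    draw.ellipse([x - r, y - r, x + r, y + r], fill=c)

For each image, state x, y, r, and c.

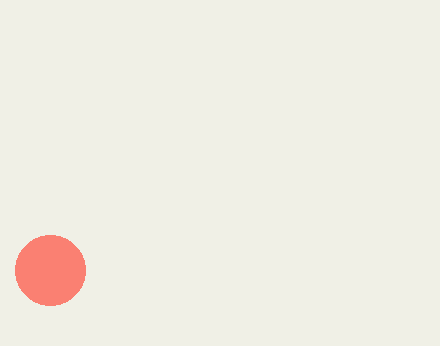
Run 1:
x = 50
y = 270
r = 35
c = 'salmon'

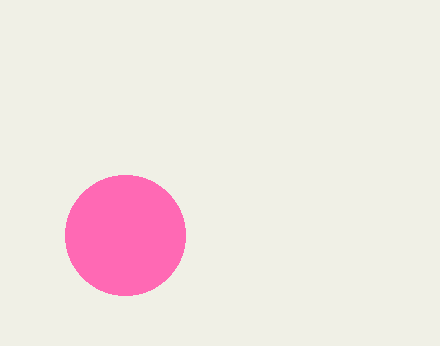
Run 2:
x = 125
y = 235
r = 60
c = 'hotpink'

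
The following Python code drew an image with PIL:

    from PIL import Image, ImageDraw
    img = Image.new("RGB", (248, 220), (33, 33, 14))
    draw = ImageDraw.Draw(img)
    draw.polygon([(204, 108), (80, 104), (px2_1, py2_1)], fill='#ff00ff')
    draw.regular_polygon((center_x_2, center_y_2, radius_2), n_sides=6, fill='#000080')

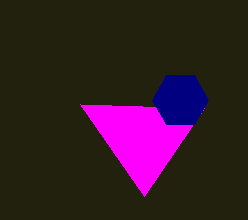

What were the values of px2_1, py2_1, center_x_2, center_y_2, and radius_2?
px2_1 = 144; py2_1 = 196; center_x_2 = 180; center_y_2 = 100; radius_2 = 28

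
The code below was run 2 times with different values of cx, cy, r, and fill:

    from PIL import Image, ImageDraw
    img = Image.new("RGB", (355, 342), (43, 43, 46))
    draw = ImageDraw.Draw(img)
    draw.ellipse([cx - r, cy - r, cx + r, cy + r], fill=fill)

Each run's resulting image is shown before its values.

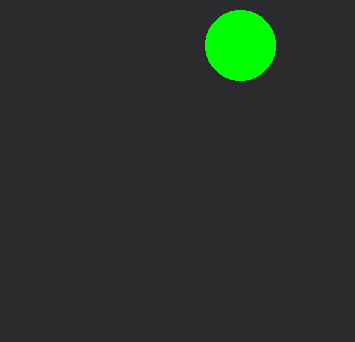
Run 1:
cx = 240; cy = 45; r = 35; fill = 'lime'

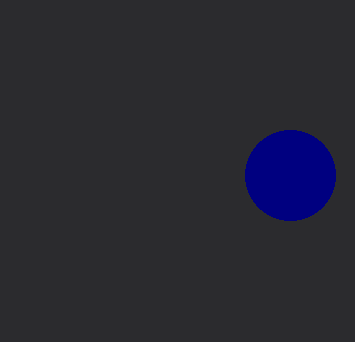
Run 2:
cx = 290, cy = 175, r = 45, fill = 'navy'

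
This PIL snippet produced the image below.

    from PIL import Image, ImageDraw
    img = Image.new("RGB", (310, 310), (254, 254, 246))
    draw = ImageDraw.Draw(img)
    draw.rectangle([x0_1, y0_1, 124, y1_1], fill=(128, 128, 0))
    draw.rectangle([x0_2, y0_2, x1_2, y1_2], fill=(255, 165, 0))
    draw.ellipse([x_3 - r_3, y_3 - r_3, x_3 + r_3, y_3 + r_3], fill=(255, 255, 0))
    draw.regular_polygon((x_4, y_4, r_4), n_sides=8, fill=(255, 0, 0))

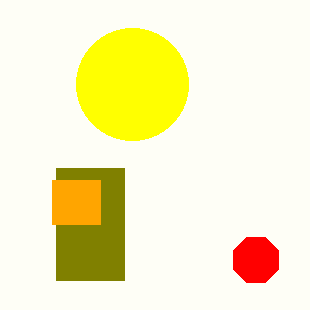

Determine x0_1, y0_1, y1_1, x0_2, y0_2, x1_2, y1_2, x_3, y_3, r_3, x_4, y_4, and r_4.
x0_1 = 56
y0_1 = 168
y1_1 = 280
x0_2 = 52
y0_2 = 180
x1_2 = 100
y1_2 = 224
x_3 = 132
y_3 = 84
r_3 = 56
x_4 = 256
y_4 = 260
r_4 = 24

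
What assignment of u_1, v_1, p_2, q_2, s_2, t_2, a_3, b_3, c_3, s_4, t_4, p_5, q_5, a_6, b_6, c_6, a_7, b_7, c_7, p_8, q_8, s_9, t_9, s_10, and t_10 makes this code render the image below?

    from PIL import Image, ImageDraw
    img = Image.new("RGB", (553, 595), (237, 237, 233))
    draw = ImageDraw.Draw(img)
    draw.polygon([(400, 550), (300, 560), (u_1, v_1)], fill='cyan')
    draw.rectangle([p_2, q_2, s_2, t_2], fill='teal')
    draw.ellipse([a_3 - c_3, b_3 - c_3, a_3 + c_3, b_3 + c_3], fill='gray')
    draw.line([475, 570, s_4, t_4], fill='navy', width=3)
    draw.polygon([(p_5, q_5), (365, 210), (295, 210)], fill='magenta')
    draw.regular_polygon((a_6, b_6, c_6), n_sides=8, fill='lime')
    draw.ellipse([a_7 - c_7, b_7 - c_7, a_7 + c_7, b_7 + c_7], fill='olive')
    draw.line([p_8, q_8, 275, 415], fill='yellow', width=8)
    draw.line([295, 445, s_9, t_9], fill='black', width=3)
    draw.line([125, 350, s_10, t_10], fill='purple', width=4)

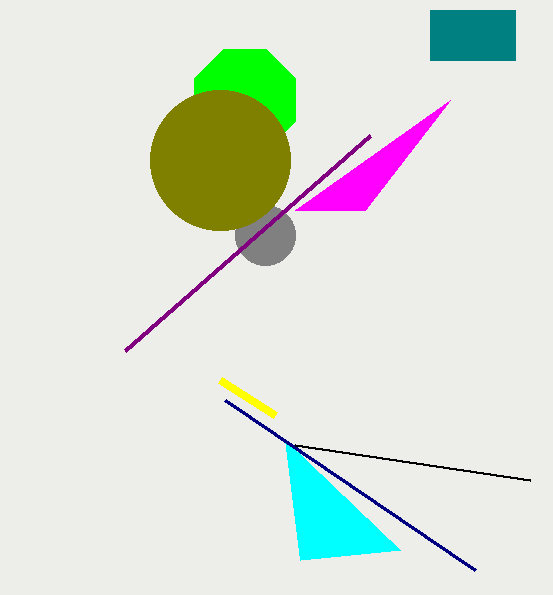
u_1 = 285
v_1 = 440
p_2 = 430
q_2 = 10
s_2 = 515
t_2 = 60
a_3 = 265
b_3 = 235
c_3 = 30
s_4 = 225
t_4 = 400
p_5 = 450
q_5 = 100
a_6 = 245
b_6 = 100
c_6 = 55
a_7 = 220
b_7 = 160
c_7 = 70
p_8 = 220
q_8 = 380
s_9 = 530
t_9 = 480
s_10 = 370
t_10 = 135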